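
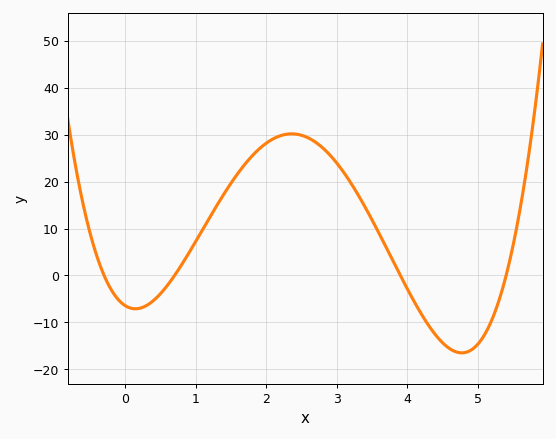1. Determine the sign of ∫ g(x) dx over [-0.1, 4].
positive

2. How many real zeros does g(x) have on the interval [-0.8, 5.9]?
4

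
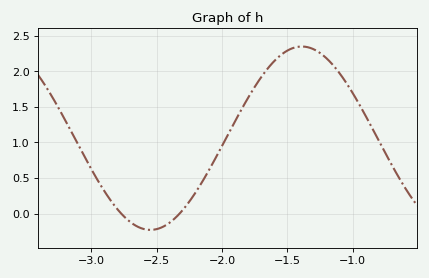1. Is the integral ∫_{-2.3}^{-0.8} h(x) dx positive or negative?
positive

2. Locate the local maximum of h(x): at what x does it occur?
-1.4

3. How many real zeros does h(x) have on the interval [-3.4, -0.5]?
2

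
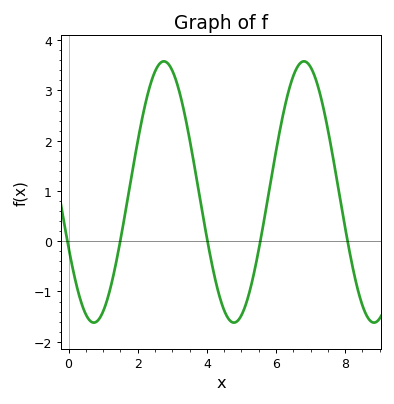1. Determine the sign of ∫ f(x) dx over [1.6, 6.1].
positive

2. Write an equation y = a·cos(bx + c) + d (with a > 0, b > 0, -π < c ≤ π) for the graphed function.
y = 2.6cos(1.6x + 2) + 0.98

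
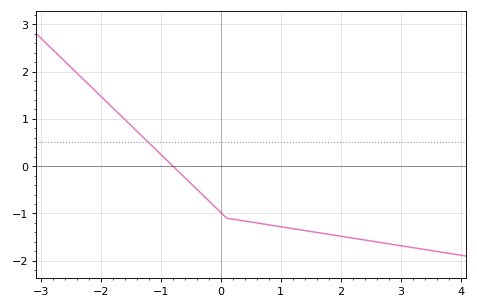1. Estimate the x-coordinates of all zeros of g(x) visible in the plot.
-0.794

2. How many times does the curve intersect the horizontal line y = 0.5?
1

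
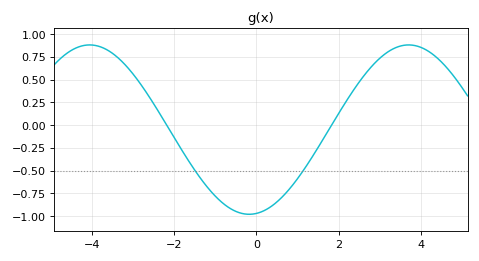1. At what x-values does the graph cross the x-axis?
-2.18, 1.83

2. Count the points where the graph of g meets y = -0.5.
2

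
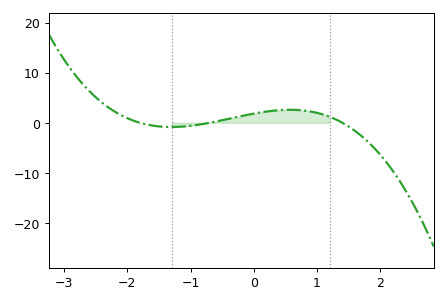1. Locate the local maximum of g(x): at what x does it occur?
0.6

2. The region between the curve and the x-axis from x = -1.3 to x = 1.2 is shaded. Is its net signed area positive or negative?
positive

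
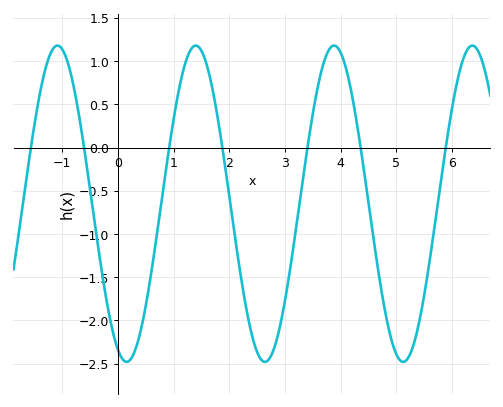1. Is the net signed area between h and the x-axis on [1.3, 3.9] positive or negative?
negative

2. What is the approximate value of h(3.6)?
0.75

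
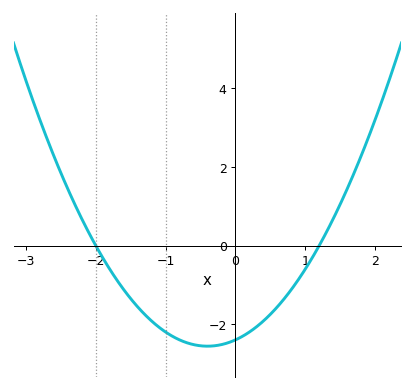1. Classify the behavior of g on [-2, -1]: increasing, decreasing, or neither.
decreasing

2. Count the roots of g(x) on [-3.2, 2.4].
2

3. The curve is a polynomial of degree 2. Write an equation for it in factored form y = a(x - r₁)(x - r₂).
y = 1(x + 2)(x - 1.2)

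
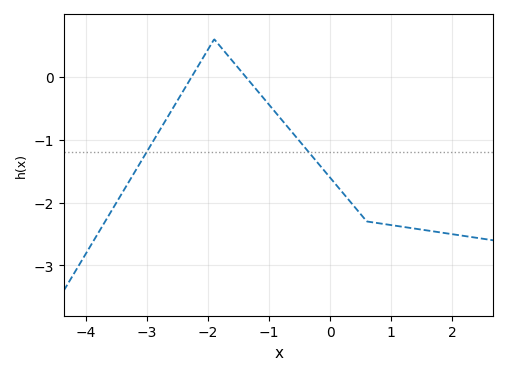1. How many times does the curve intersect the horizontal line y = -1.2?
2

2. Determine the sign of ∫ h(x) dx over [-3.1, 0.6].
negative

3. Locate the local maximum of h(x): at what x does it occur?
-1.9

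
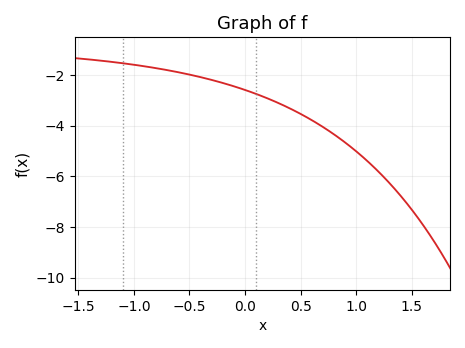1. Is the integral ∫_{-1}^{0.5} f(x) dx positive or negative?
negative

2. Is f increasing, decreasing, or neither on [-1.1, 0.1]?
decreasing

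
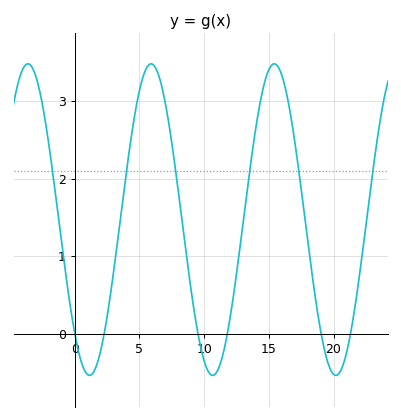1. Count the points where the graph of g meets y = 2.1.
6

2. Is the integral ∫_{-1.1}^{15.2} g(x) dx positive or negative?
positive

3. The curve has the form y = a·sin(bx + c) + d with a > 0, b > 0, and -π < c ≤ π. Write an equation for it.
y = 2.01sin(0.66x - 2.32) + 1.47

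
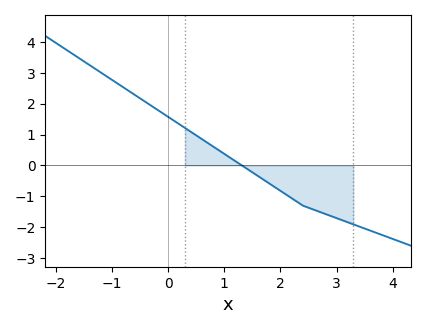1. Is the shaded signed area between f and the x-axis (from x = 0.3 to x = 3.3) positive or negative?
negative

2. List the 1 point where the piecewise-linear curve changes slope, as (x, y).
(2.4, -1.3)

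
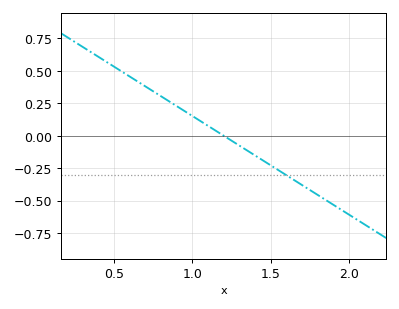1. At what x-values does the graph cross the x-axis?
1.2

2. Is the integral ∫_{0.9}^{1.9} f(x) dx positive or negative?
negative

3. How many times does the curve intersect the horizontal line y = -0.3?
1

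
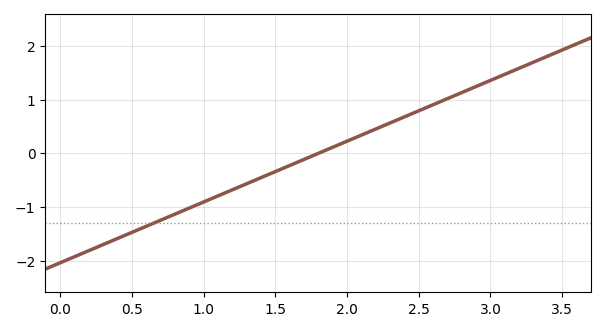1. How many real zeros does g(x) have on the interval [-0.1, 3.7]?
1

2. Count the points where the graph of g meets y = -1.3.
1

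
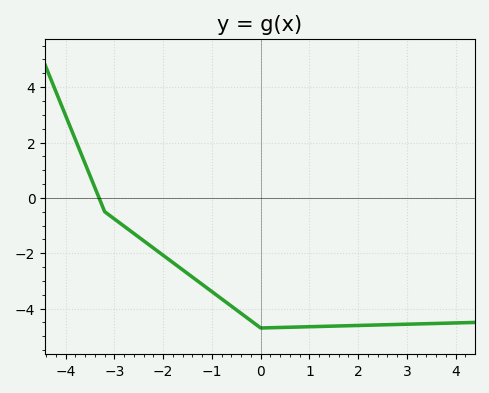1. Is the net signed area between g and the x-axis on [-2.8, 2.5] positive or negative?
negative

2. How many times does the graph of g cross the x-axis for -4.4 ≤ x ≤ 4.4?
1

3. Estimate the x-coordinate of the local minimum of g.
0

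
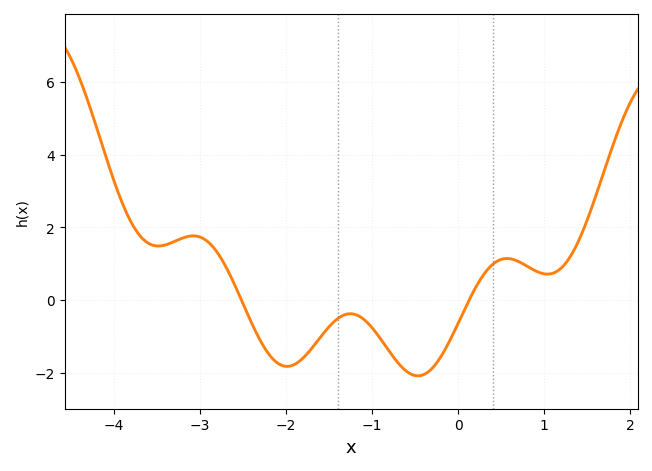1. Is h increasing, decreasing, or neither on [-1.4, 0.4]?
neither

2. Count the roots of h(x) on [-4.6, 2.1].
2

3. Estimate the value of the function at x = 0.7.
1.06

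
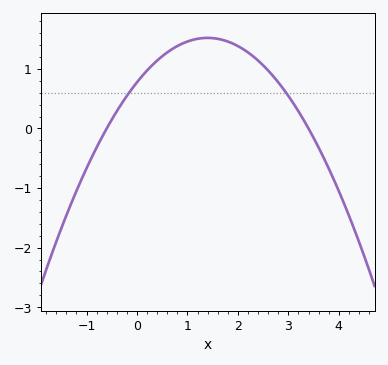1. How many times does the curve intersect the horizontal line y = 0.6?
2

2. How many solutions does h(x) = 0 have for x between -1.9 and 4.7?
2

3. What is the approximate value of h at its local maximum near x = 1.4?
1.52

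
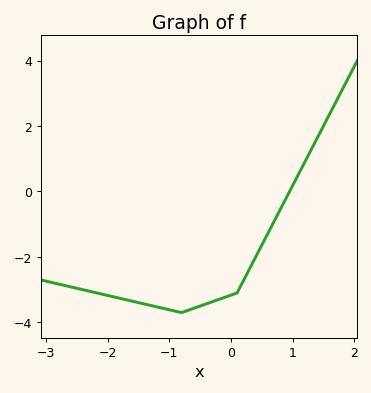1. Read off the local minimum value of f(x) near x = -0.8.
-3.7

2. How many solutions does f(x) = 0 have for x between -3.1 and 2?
1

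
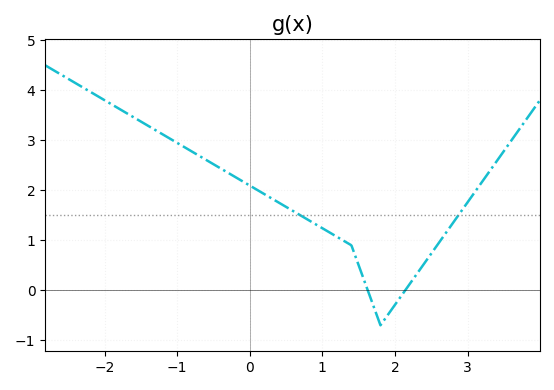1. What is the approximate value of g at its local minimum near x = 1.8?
-0.7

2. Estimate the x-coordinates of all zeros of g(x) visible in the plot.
1.6, 2.1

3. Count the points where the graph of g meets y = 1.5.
2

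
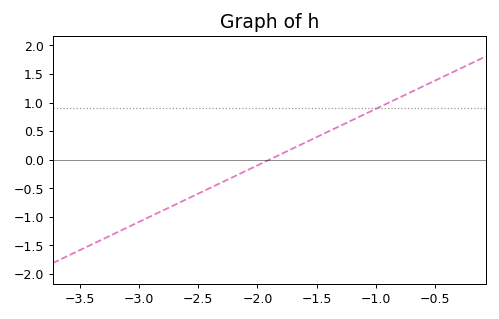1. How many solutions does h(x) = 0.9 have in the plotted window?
1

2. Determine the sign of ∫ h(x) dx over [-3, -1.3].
negative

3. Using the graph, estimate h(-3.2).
-1.3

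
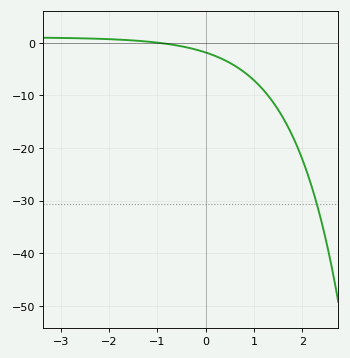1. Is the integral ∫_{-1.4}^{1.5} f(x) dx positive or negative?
negative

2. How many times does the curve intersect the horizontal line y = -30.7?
1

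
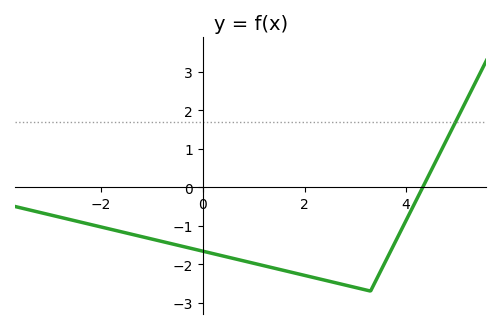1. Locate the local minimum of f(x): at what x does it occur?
3.2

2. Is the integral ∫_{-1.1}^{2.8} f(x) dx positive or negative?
negative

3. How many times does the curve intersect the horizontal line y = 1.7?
1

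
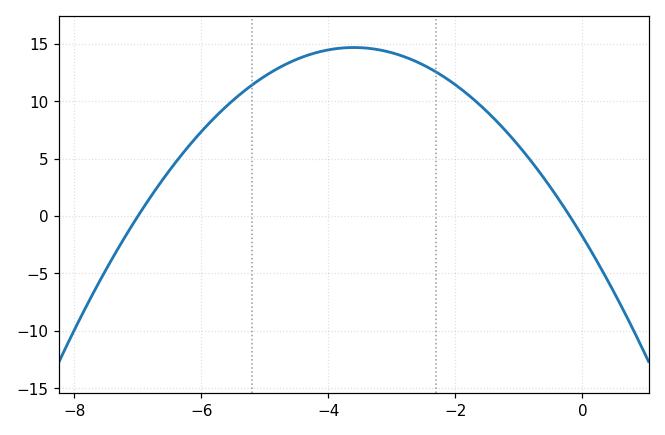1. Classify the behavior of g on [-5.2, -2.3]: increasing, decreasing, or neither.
neither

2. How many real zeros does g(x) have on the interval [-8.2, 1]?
2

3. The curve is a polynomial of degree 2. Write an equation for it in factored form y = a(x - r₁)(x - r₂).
y = -1.27(x + 7)(x + 0.2)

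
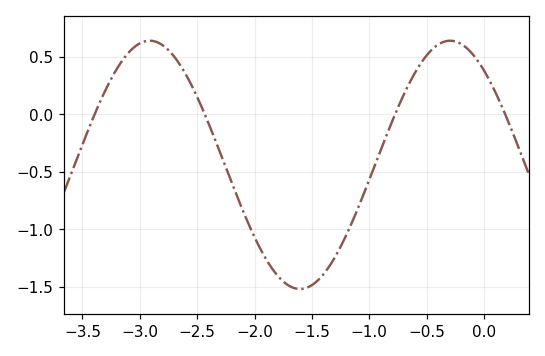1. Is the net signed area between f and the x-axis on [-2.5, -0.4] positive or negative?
negative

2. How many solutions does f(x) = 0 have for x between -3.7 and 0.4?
4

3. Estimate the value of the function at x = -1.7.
-1.49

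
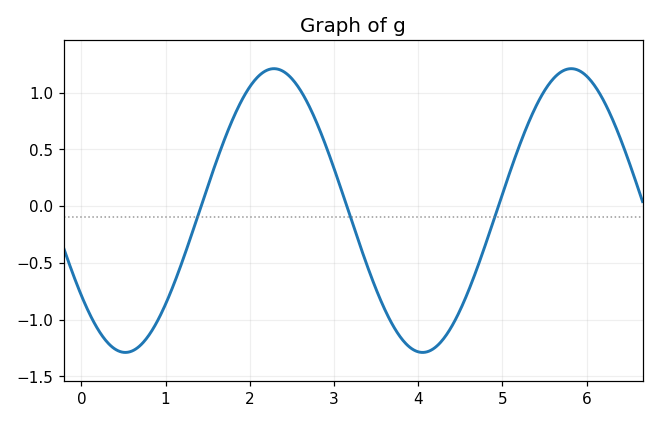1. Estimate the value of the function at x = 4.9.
-0.1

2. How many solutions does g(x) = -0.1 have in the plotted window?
3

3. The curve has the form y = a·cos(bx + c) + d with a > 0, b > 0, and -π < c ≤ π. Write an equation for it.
y = 1.25cos(1.8x + 2.2) - 0.04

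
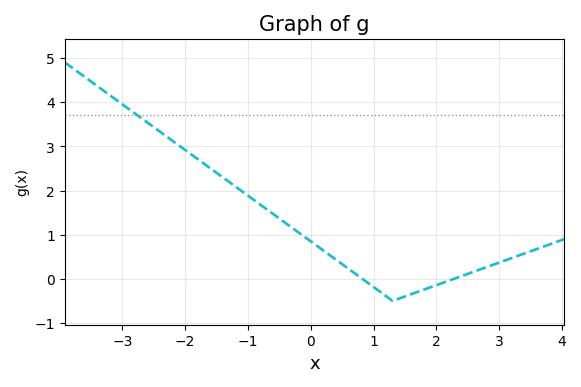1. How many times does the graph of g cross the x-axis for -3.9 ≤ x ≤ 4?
2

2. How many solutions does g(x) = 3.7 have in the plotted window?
1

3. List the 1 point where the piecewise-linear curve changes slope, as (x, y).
(1.3, -0.5)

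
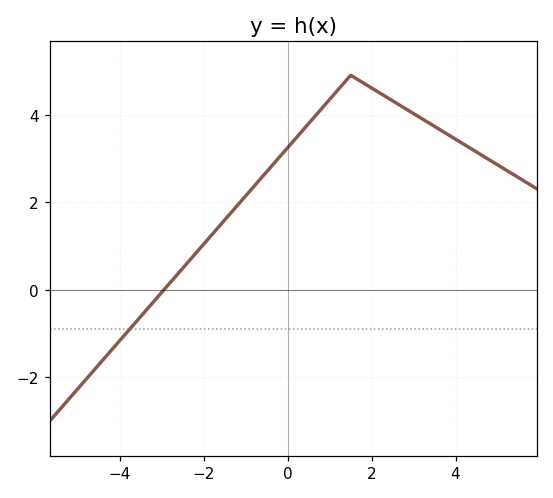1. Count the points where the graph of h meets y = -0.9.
1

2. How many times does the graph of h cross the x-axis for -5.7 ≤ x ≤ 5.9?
1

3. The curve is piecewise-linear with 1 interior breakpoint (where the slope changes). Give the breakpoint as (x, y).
(1.5, 4.9)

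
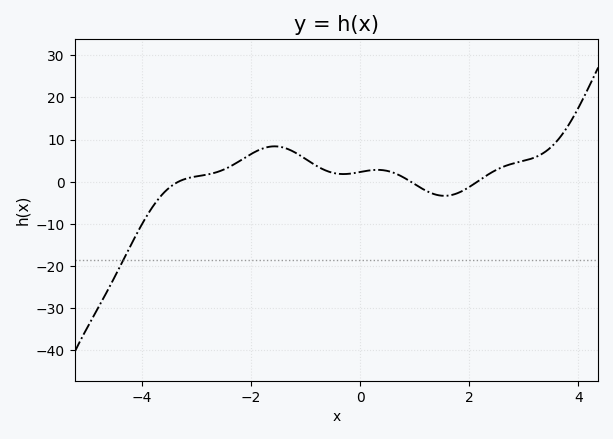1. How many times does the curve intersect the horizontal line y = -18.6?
1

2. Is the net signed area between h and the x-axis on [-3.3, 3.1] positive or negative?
positive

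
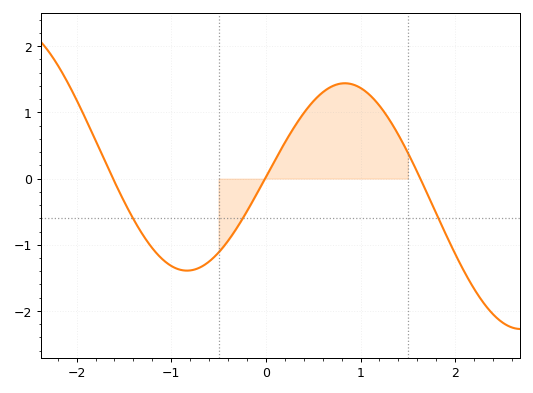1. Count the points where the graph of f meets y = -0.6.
3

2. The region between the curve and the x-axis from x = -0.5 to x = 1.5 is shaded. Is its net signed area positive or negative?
positive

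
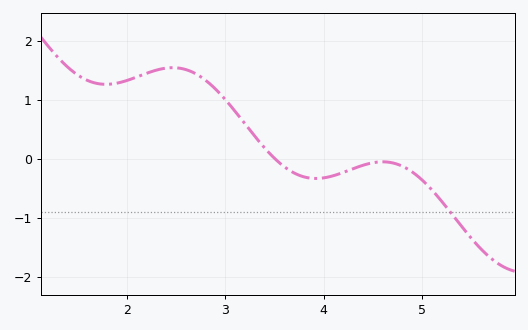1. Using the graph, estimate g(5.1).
-0.536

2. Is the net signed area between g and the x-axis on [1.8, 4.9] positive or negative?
positive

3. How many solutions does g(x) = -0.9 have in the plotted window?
1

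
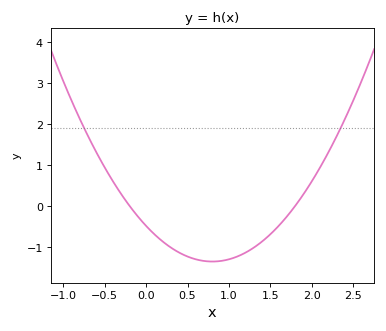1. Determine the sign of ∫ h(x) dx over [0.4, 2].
negative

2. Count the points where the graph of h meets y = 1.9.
2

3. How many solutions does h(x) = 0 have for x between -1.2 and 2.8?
2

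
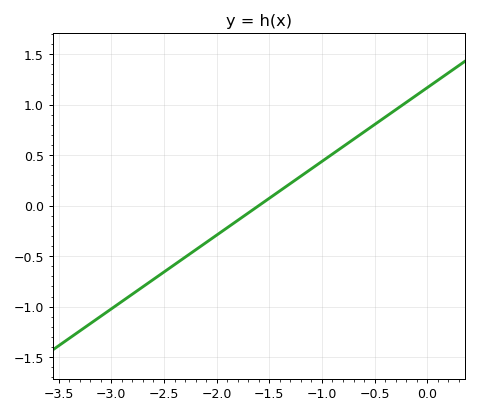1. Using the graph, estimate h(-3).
-1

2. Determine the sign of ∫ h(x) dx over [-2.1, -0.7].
positive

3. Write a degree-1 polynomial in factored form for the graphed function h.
y = 0.73(x + 1.6)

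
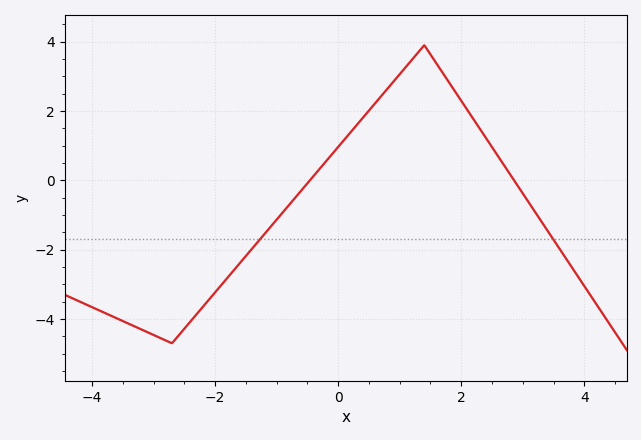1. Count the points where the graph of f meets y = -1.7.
2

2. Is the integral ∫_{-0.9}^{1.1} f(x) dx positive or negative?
positive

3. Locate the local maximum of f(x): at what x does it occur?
1.4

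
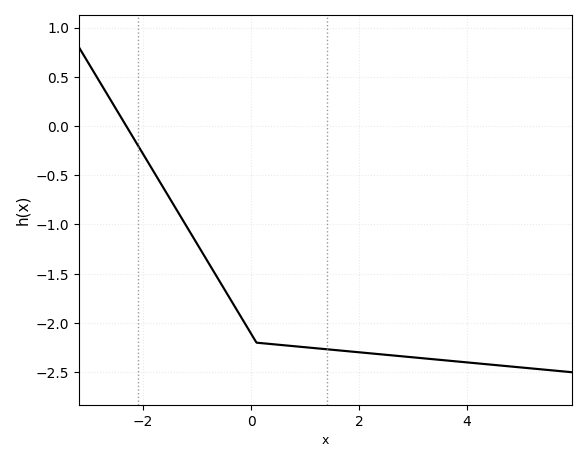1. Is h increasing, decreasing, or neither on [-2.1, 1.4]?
decreasing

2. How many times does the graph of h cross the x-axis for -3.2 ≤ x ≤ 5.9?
1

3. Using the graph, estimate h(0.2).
-2.2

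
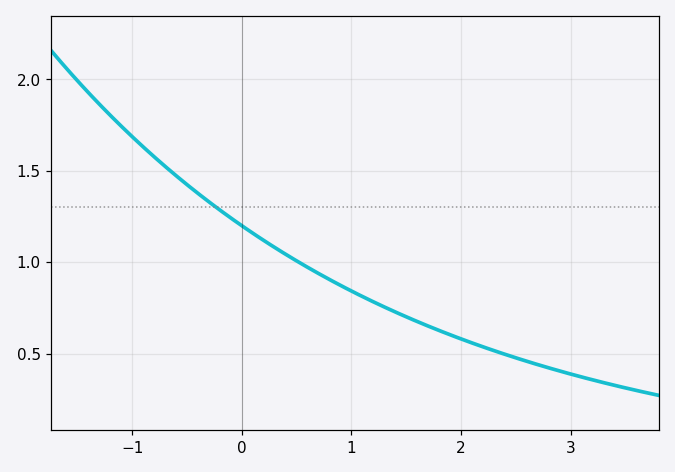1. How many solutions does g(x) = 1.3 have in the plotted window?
1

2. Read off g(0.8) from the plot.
0.9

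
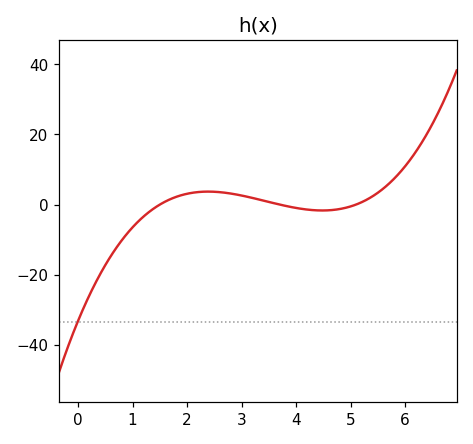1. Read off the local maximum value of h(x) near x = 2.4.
4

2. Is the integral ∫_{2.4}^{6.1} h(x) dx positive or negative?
positive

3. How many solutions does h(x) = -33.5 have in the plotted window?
1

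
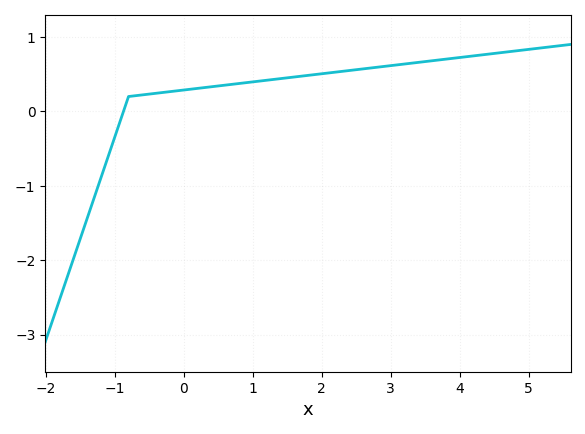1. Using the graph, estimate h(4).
0.724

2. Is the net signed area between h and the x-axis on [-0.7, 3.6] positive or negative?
positive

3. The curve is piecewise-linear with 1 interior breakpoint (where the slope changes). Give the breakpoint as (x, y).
(-0.8, 0.2)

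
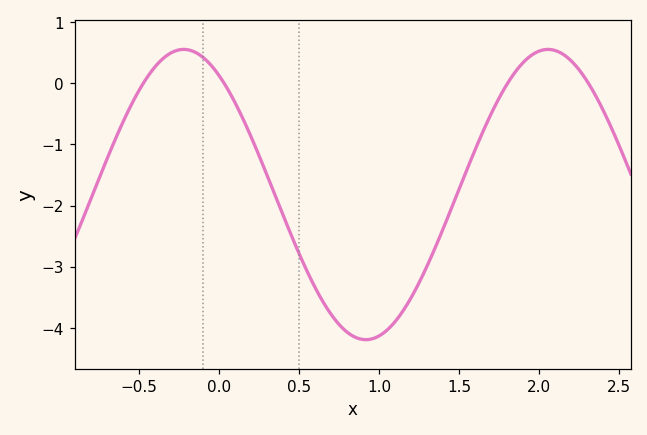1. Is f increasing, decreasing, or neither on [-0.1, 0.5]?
decreasing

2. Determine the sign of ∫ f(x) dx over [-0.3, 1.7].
negative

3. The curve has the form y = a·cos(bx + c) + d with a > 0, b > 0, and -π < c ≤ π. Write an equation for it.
y = 2.37cos(2.76x + 0.612) - 1.82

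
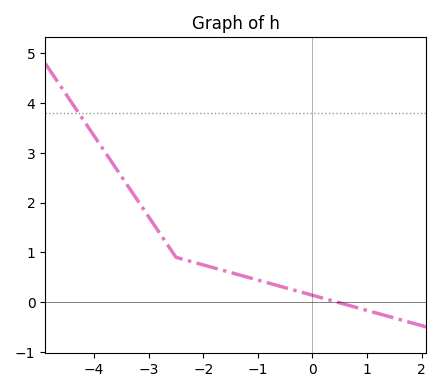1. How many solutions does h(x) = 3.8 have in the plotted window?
1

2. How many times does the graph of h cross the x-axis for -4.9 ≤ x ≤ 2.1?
1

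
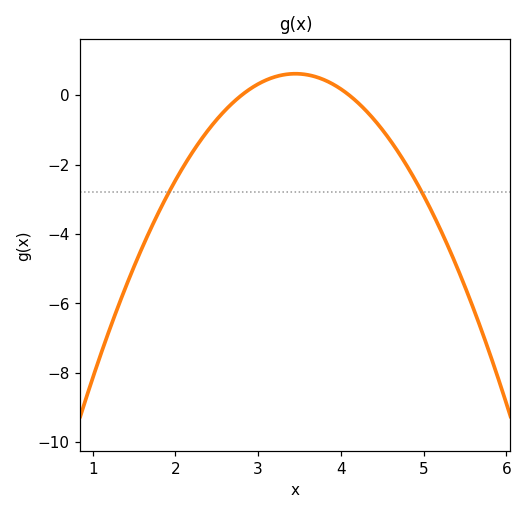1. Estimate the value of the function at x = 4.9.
-2.45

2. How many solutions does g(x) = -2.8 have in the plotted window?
2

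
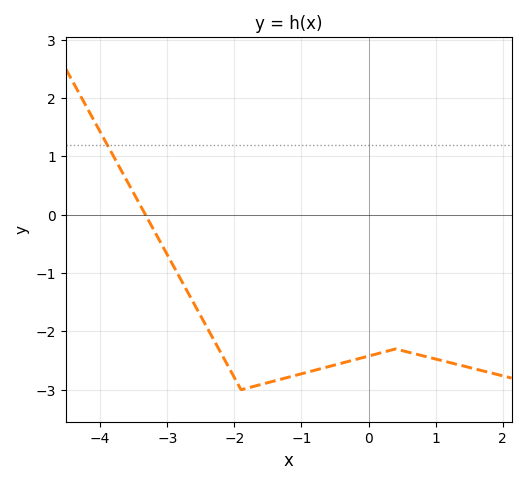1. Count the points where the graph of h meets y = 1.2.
1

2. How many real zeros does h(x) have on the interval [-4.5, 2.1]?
1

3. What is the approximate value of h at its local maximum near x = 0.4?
-2.3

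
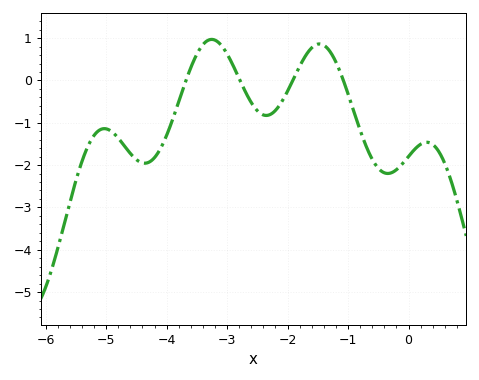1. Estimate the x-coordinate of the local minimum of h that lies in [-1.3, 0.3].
-0.3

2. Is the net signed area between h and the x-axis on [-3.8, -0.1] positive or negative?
negative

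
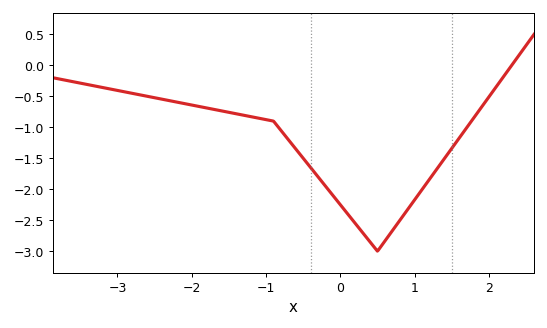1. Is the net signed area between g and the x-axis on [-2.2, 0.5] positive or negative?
negative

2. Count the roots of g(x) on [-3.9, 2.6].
1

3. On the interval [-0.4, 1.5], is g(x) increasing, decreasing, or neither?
neither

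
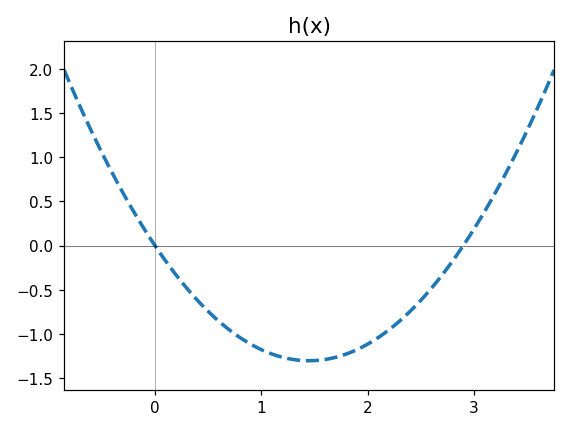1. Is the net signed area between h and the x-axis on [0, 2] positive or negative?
negative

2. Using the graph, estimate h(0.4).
-0.62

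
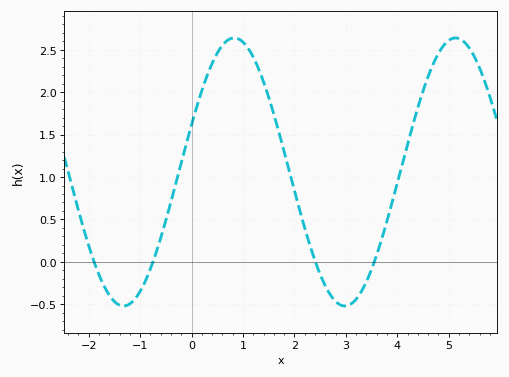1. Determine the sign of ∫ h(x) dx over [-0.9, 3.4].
positive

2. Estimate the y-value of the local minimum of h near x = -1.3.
-0.5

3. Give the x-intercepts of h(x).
-1.8, -0.8, 2.4, 3.6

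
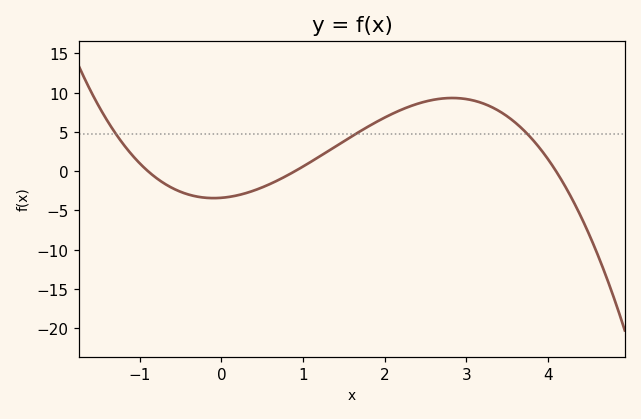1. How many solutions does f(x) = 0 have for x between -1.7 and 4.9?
3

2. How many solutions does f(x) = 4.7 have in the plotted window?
3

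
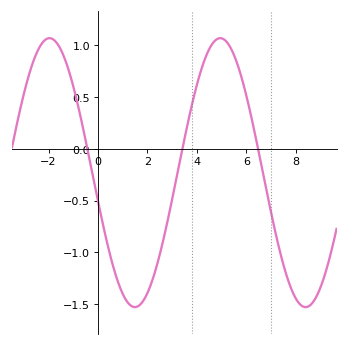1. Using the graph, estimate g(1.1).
-1.45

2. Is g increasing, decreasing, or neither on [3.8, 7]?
neither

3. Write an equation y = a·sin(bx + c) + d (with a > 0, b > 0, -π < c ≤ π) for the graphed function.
y = 1.3sin(0.91x - 2.9) - 0.23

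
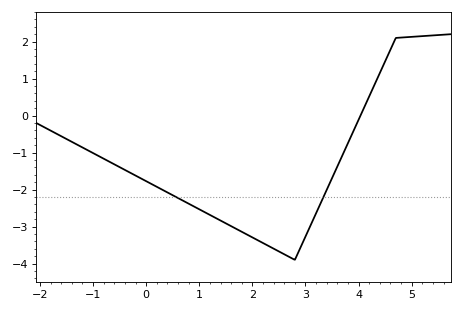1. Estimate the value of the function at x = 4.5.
1.47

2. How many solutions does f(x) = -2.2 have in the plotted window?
2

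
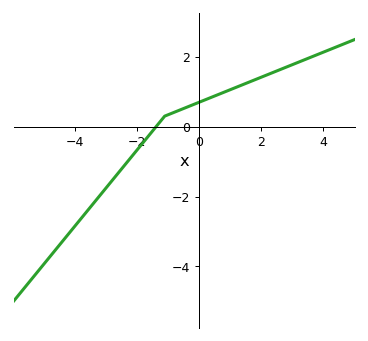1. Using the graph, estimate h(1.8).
1.34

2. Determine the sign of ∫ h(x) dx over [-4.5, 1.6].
negative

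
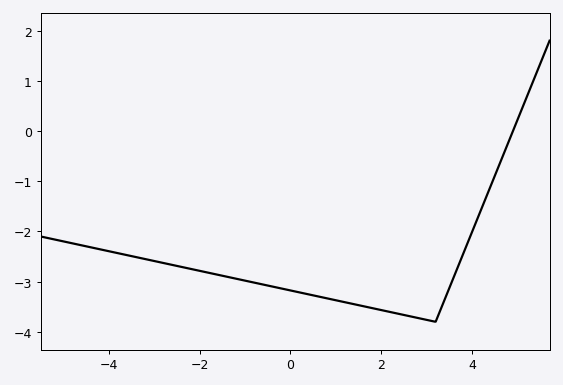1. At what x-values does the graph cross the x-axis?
4.9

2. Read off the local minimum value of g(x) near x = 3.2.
-3.8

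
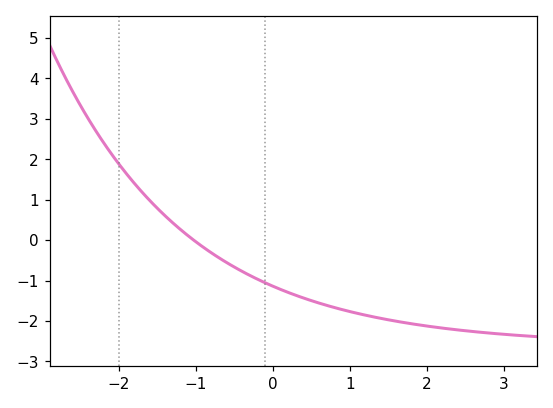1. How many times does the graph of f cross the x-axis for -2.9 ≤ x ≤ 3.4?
1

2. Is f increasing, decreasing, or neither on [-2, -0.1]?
decreasing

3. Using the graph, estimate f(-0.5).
-0.668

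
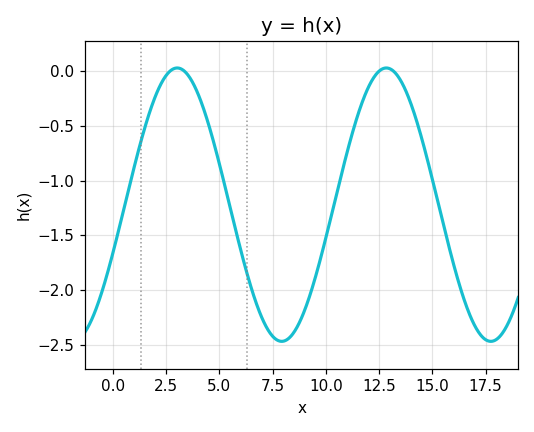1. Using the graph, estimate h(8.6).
-2.36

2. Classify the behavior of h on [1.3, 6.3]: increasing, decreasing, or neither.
neither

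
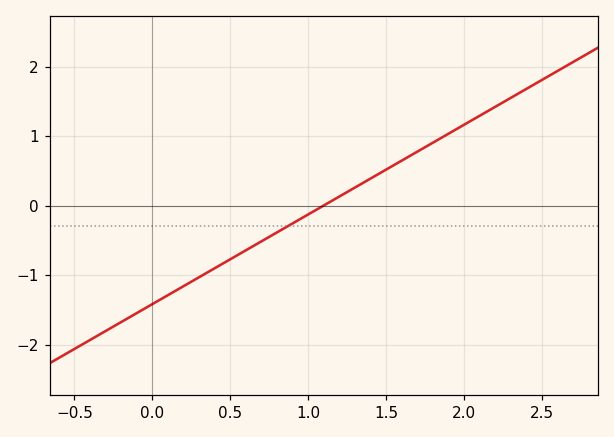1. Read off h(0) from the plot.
-1.4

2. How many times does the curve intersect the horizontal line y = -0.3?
1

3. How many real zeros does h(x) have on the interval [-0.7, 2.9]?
1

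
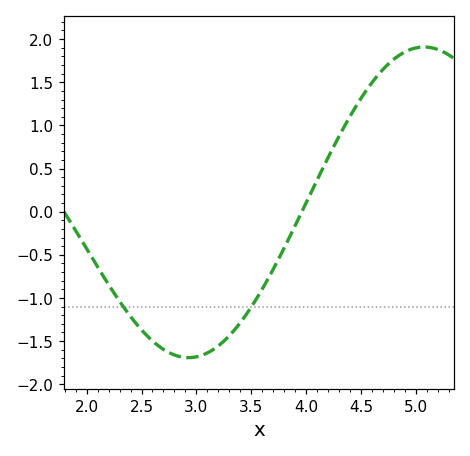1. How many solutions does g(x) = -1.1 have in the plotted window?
2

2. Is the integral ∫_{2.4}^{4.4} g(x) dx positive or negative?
negative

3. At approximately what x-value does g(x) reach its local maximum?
5.07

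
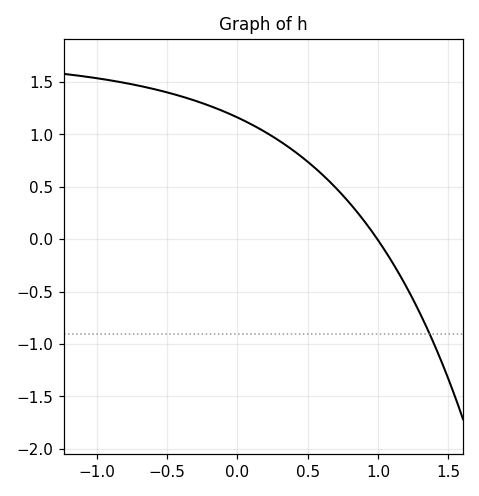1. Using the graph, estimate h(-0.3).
1.32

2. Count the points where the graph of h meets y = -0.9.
1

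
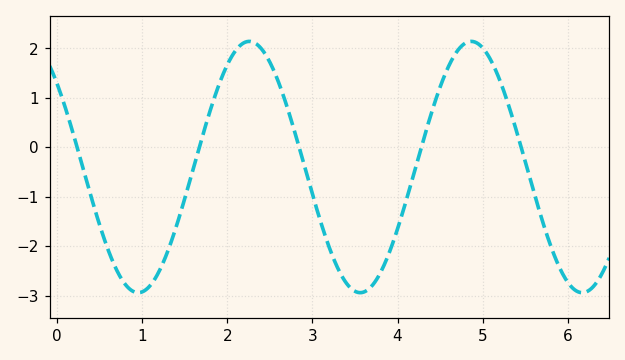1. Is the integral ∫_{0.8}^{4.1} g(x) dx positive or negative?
negative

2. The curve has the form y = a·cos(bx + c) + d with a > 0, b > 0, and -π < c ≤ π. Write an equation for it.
y = 2.54cos(2.41x + 0.84) - 0.4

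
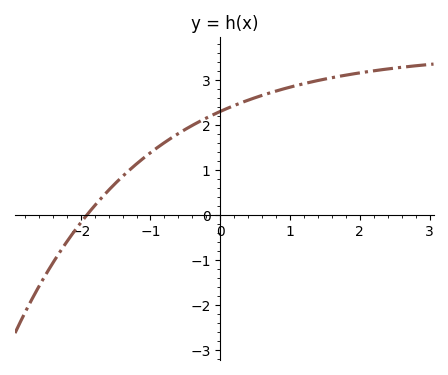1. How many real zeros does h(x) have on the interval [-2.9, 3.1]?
1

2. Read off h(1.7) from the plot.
3.08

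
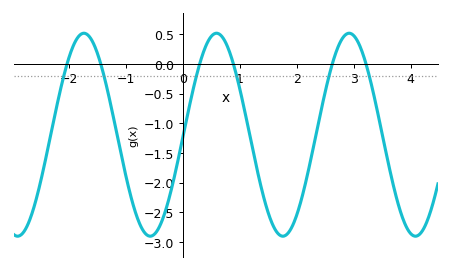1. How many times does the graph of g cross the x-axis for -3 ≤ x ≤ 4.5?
6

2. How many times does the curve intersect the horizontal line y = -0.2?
6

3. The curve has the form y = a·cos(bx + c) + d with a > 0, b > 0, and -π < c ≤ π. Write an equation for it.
y = 1.71cos(2.7x - 1.6) - 1.19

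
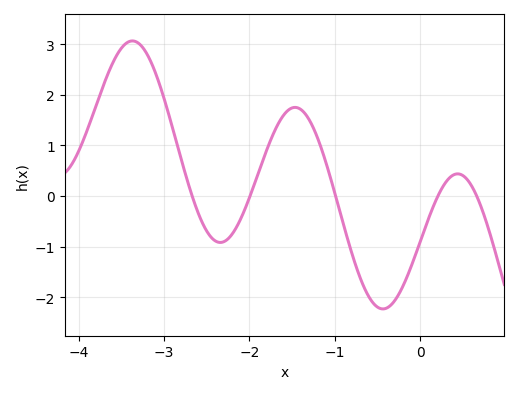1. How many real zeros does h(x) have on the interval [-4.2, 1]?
5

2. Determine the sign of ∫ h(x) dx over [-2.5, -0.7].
positive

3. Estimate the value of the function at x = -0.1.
-1.4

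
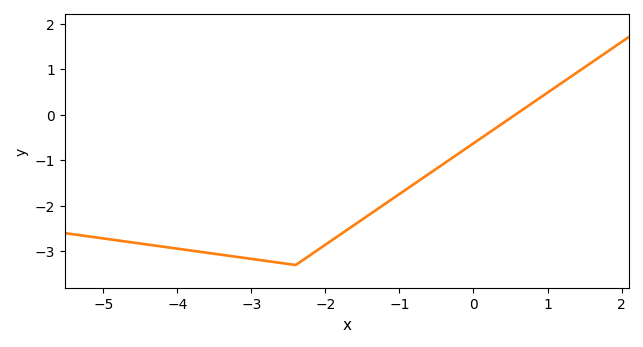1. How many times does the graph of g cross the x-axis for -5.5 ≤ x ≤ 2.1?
1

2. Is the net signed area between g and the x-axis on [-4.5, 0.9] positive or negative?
negative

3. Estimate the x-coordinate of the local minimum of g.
-2.4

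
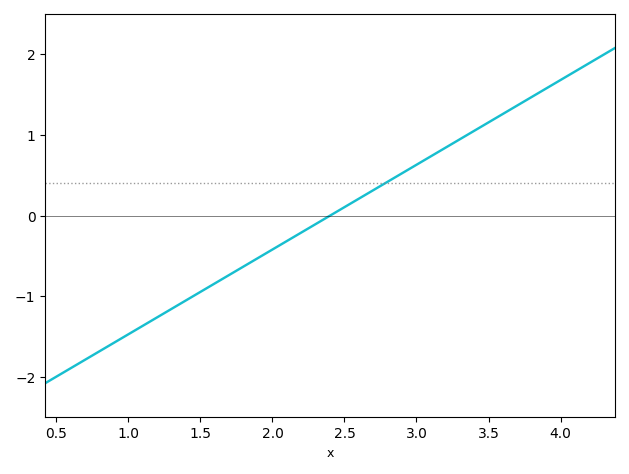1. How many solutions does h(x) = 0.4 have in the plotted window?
1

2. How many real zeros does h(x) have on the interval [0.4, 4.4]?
1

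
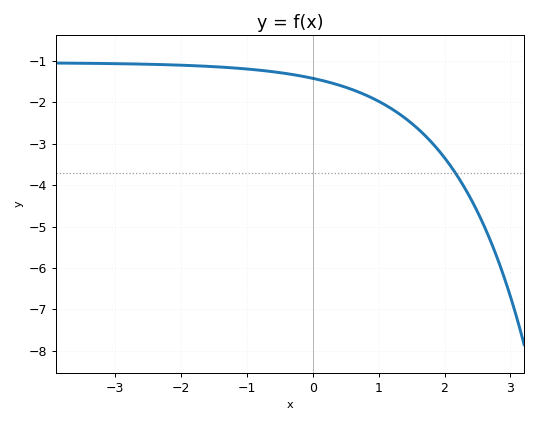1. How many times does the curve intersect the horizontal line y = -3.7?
1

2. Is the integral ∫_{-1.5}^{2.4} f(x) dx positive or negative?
negative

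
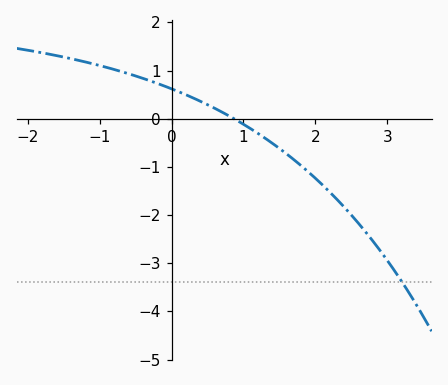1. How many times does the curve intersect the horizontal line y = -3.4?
1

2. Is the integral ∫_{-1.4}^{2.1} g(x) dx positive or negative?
positive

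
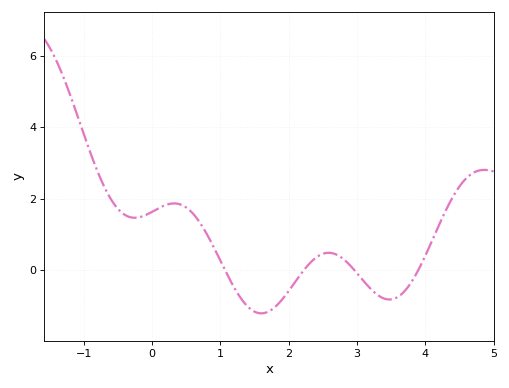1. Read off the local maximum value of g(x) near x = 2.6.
0.4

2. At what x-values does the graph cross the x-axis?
1.1, 2.2, 3, 3.9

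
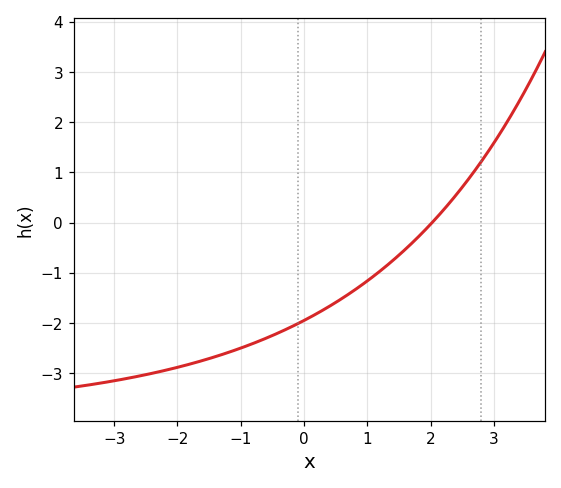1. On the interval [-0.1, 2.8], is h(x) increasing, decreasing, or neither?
increasing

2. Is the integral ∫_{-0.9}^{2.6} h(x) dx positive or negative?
negative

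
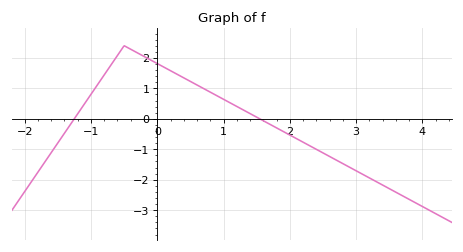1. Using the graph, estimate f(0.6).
1.11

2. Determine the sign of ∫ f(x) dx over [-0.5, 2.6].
positive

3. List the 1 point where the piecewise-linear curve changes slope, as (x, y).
(-0.5, 2.4)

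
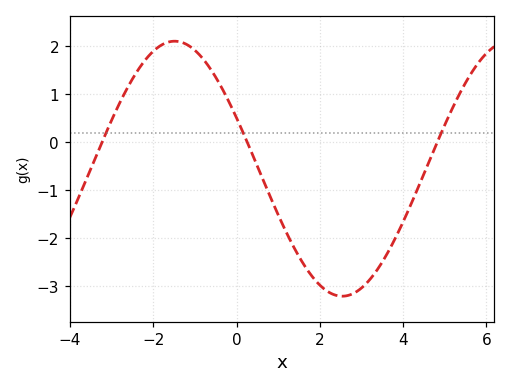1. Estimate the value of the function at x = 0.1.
0.3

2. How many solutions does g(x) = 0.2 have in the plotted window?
3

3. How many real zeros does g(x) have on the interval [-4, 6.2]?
3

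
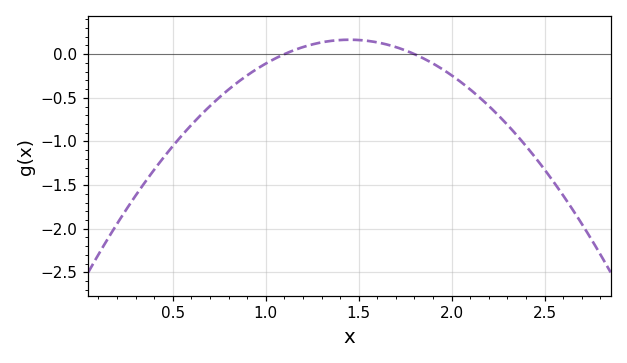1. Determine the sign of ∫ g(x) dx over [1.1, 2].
positive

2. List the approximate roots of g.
1.1, 1.8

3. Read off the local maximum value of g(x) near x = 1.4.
0.165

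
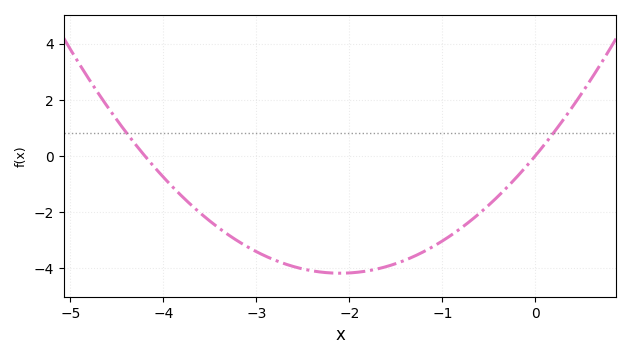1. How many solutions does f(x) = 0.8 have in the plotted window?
2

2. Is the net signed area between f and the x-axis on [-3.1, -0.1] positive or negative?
negative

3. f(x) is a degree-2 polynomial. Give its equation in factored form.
y = 0.95(x + 4.2)(x - 0)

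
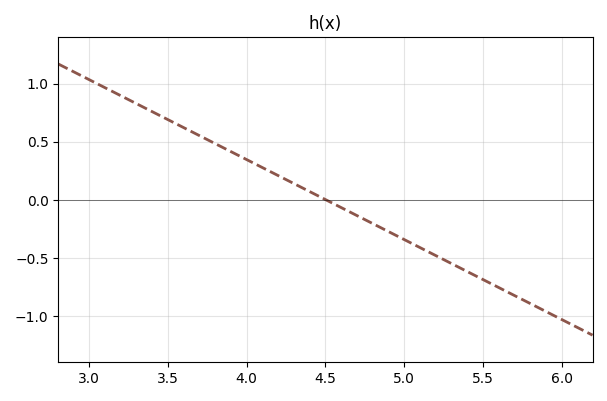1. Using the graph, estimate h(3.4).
0.75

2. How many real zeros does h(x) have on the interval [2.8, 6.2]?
1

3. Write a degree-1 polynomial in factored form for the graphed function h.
y = -0.69(x - 4.5)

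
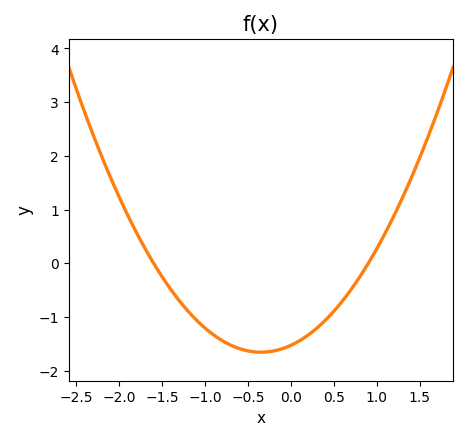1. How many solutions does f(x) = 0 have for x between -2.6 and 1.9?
2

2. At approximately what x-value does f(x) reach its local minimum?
-0.4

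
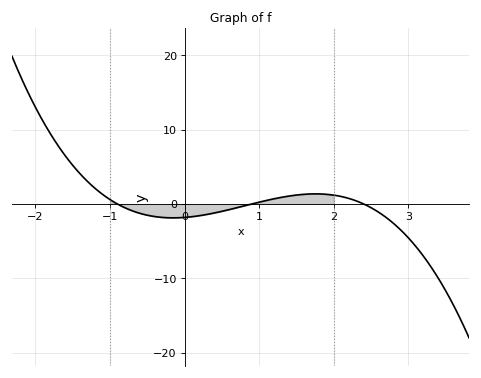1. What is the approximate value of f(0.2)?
-1.58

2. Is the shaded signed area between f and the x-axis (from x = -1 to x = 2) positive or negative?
negative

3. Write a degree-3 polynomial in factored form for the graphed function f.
y = -0.93(x + 0.9)(x - 0.9)(x - 2.4)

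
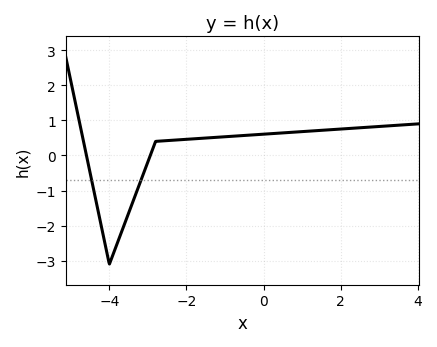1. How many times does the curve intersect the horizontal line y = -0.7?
2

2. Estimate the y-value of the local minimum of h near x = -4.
-3.1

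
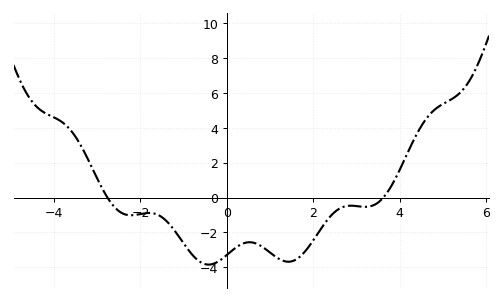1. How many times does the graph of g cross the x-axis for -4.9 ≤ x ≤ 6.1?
2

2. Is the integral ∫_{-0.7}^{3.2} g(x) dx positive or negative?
negative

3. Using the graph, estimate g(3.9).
1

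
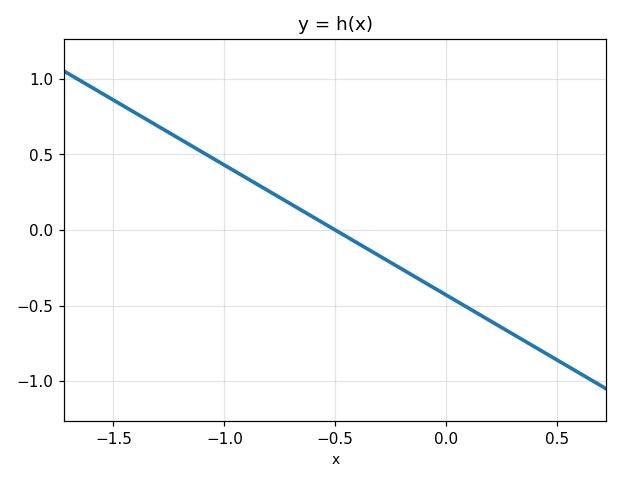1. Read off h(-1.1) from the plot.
0.5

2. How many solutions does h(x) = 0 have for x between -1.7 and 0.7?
1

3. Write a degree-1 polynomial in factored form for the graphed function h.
y = -0.86(x + 0.5)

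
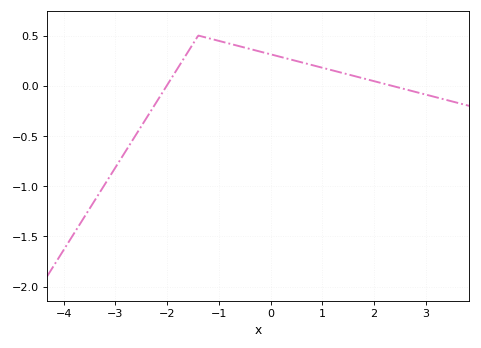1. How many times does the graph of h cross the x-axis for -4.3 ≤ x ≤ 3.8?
2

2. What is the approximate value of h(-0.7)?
0.4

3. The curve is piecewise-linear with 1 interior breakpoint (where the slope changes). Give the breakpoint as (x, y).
(-1.4, 0.5)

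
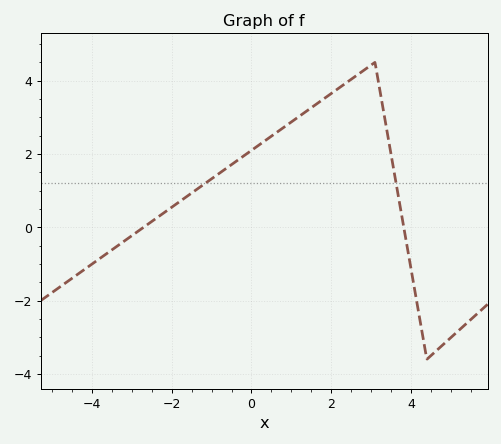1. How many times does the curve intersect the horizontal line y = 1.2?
2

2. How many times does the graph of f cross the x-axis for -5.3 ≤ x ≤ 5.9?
2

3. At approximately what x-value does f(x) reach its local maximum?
3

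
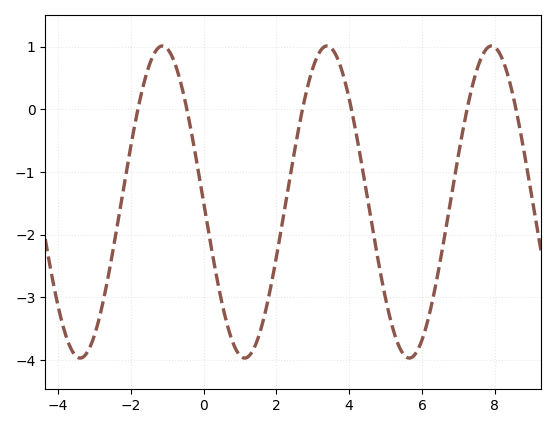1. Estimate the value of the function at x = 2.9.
0.5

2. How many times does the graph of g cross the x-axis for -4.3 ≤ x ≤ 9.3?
6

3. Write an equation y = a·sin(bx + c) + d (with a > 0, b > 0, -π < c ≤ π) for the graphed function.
y = 2.49sin(1.4x - 3.1) - 1.48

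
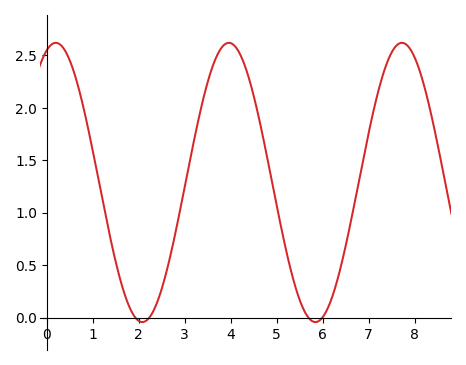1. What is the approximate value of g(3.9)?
2.6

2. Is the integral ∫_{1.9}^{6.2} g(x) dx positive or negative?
positive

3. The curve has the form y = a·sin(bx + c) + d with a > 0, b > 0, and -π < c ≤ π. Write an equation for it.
y = 1.33sin(1.7x + 1.2) + 1.29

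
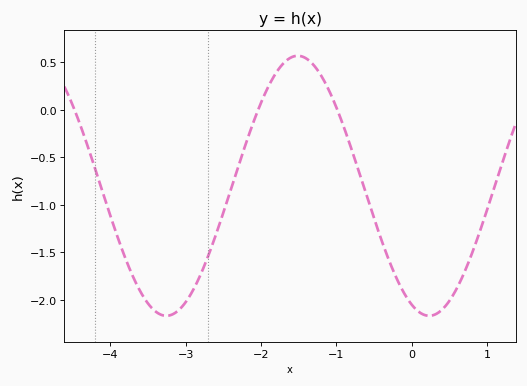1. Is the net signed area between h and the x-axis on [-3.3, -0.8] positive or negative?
negative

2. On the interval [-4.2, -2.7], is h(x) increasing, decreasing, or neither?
neither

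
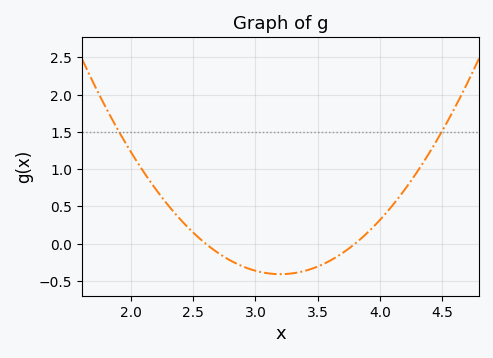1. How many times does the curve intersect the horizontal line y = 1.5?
2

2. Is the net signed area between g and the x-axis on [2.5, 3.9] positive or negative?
negative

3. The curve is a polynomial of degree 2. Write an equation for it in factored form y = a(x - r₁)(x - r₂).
y = 1.14(x - 2.6)(x - 3.8)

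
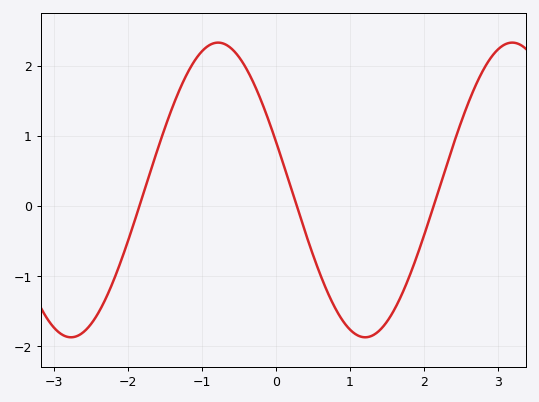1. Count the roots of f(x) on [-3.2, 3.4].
3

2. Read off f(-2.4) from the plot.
-1.52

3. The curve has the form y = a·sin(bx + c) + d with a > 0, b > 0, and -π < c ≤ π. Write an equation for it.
y = 2.1sin(1.58x + 2.81) + 0.23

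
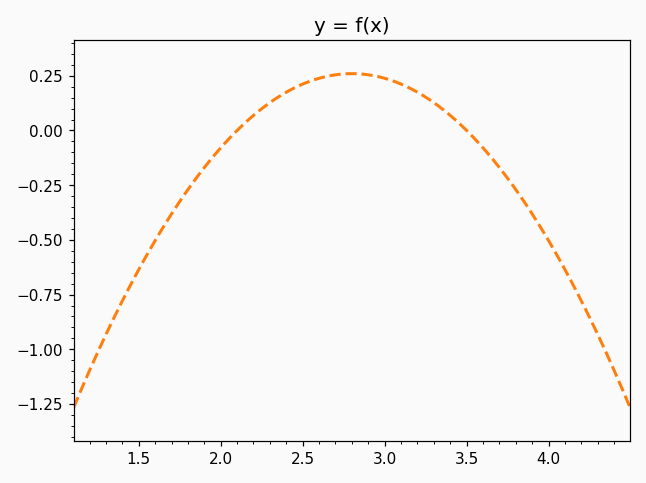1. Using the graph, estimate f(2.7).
0.254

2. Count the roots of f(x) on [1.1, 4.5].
2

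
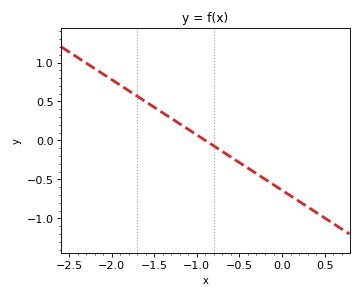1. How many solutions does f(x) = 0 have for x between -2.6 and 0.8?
1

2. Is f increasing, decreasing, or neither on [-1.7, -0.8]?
decreasing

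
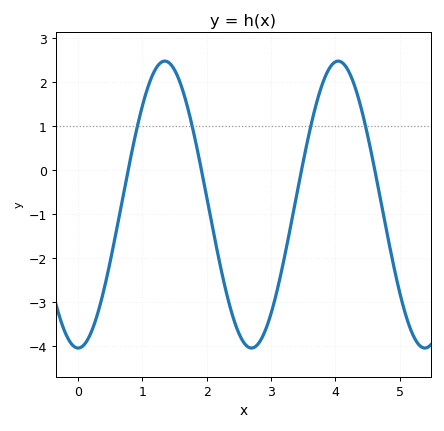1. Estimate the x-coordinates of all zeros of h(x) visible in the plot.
0.8, 1.9, 3.5, 4.6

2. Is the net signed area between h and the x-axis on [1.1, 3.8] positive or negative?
negative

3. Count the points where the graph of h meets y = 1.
4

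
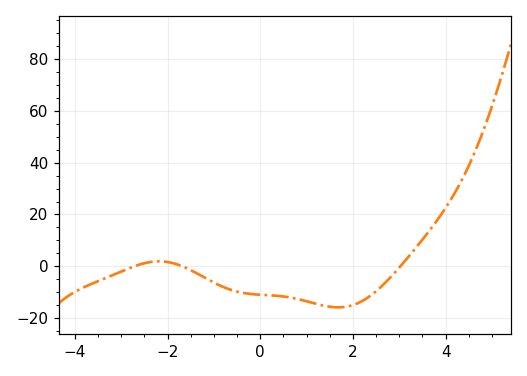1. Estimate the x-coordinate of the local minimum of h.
1.69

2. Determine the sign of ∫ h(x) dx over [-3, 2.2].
negative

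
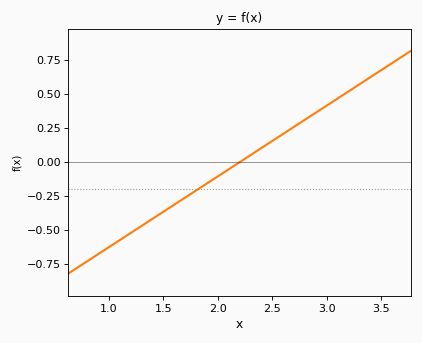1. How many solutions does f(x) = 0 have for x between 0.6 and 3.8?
1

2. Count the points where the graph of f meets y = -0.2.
1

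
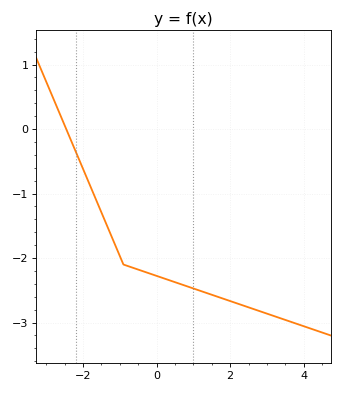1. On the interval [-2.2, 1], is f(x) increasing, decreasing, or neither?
decreasing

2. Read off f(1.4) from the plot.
-2.5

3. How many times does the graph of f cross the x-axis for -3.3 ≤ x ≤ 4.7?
1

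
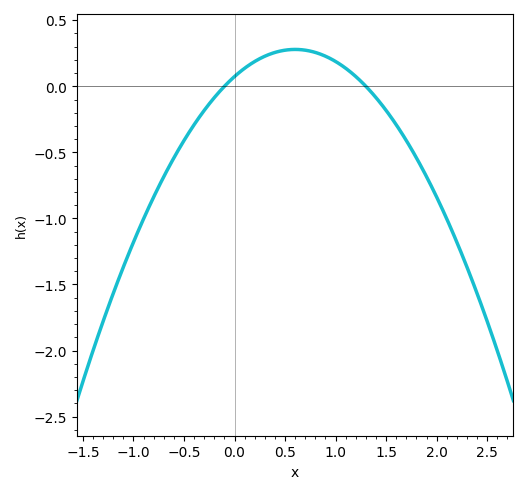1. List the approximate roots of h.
-0.1, 1.3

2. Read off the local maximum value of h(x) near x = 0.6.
0.279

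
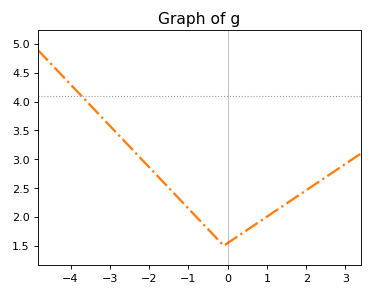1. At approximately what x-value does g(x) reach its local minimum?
-0.2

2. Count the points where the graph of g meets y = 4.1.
1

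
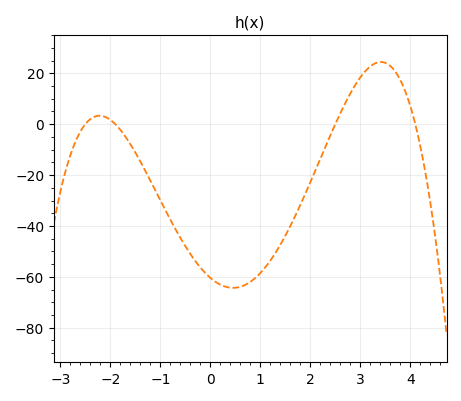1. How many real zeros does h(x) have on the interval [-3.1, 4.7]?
4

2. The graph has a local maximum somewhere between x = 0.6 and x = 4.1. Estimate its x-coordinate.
3.4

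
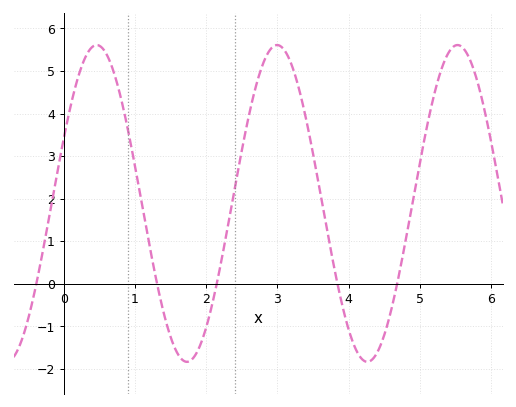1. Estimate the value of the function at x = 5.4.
5.42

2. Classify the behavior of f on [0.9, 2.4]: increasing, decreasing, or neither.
neither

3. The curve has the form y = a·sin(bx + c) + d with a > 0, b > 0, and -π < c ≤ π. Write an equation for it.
y = 3.72sin(2.48x + 0.422) + 1.89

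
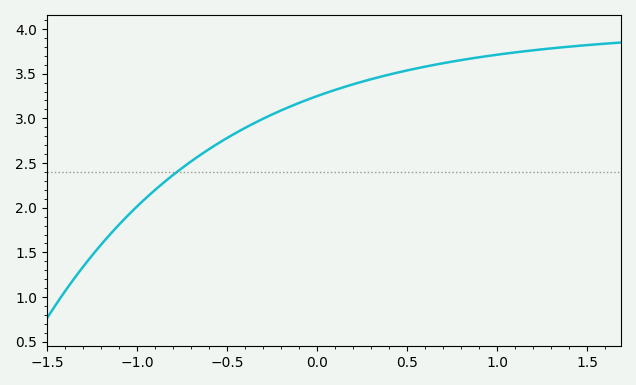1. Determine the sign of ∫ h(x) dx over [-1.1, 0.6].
positive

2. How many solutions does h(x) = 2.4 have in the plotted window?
1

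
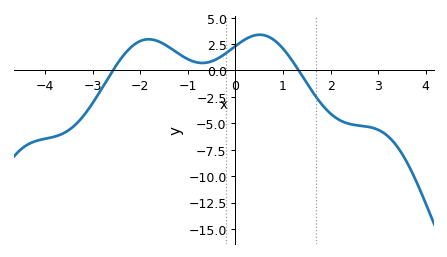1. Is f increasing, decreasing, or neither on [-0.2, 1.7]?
neither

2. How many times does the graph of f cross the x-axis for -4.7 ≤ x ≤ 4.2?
2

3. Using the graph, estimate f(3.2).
-6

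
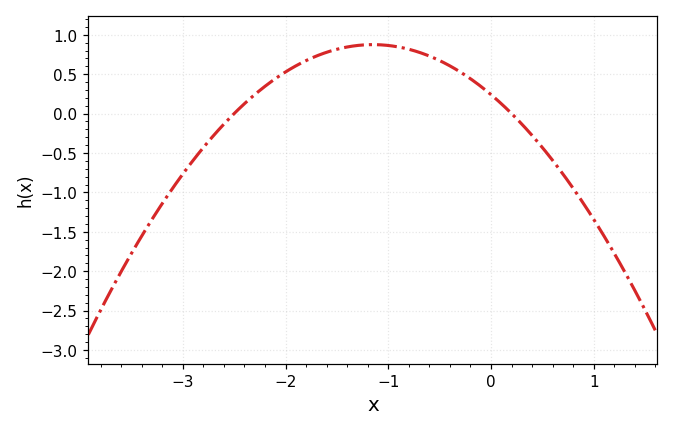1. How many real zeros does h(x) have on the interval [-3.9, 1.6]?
2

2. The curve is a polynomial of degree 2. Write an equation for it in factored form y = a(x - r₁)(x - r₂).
y = -0.48(x + 2.5)(x - 0.2)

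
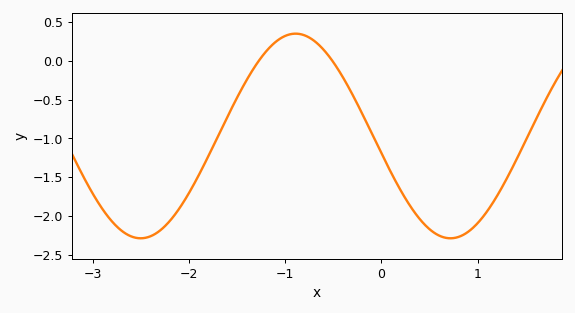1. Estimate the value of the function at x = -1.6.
-0.7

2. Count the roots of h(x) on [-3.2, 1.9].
2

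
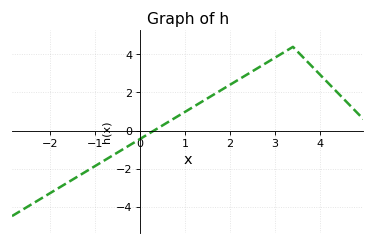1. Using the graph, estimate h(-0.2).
-0.73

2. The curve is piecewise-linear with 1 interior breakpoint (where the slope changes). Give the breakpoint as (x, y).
(3.4, 4.4)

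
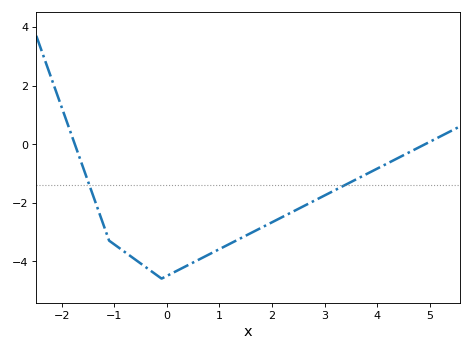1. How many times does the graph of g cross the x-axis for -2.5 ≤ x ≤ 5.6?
2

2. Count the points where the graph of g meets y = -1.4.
2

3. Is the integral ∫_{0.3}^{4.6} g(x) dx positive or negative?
negative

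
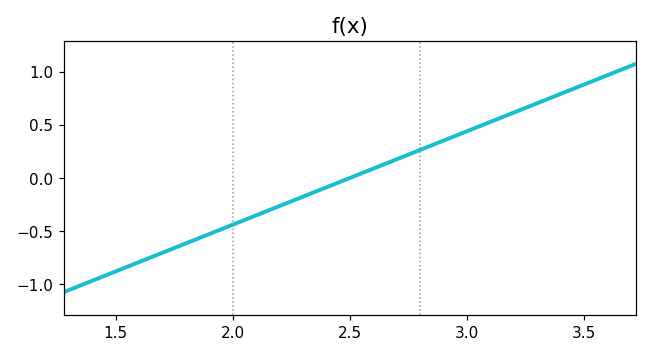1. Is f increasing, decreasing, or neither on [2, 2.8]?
increasing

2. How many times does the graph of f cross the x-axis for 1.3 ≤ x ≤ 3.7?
1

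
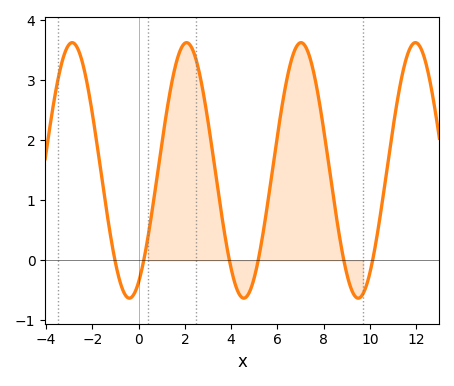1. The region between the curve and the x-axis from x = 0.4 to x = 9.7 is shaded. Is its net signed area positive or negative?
positive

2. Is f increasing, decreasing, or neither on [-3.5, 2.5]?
neither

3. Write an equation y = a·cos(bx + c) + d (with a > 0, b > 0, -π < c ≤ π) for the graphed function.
y = 2.13cos(1.27x - 2.63) + 1.5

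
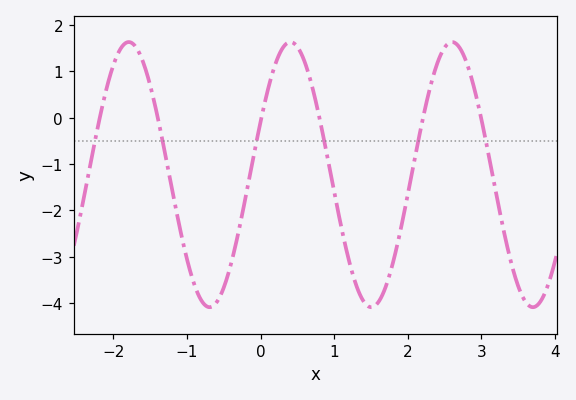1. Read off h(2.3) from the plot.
0.626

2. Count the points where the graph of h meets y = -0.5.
6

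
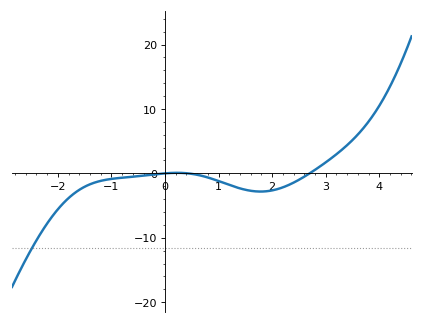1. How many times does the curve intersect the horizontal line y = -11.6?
1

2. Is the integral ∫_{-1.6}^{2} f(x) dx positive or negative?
negative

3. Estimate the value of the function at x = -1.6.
-2.56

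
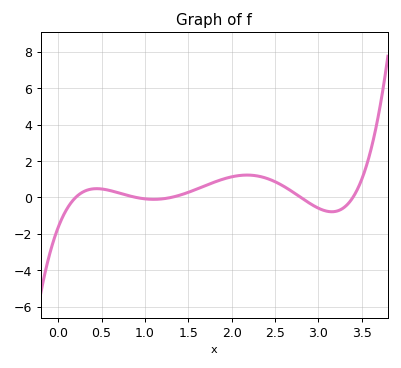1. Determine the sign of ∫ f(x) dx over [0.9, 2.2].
positive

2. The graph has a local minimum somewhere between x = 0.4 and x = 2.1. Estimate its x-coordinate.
1.1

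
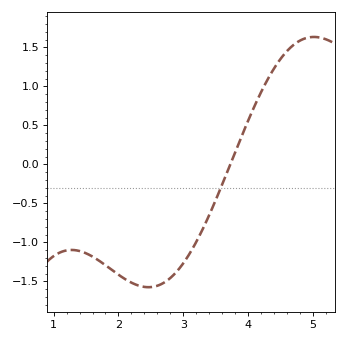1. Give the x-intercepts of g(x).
3.7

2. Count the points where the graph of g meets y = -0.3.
1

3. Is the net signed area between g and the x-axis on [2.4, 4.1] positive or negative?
negative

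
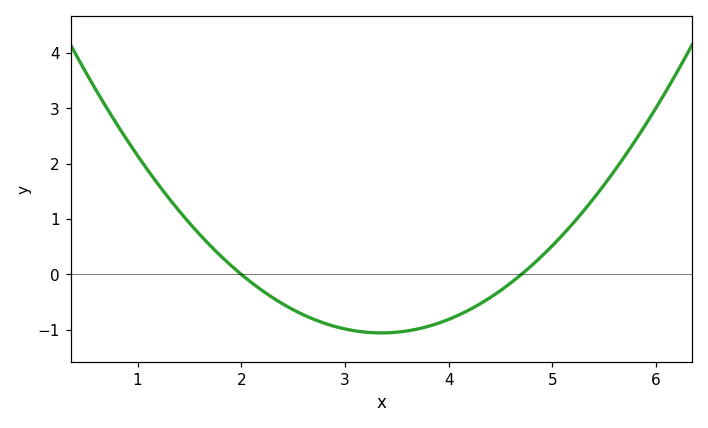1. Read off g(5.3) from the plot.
1.1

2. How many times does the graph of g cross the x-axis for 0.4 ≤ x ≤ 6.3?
2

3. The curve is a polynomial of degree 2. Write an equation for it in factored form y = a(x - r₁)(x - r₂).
y = 0.58(x - 2)(x - 4.7)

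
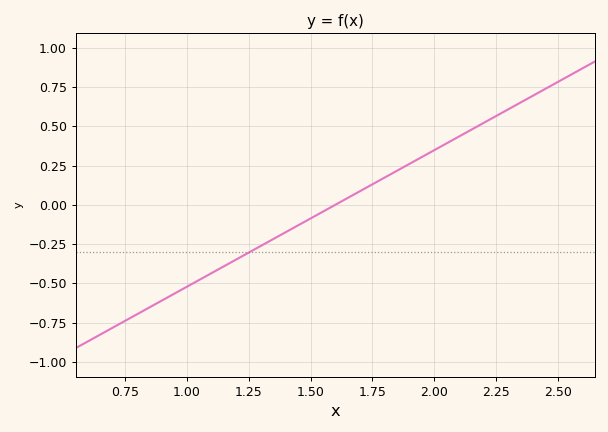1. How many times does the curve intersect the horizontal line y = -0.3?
1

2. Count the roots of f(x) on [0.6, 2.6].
1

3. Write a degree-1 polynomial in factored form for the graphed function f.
y = 0.87(x - 1.6)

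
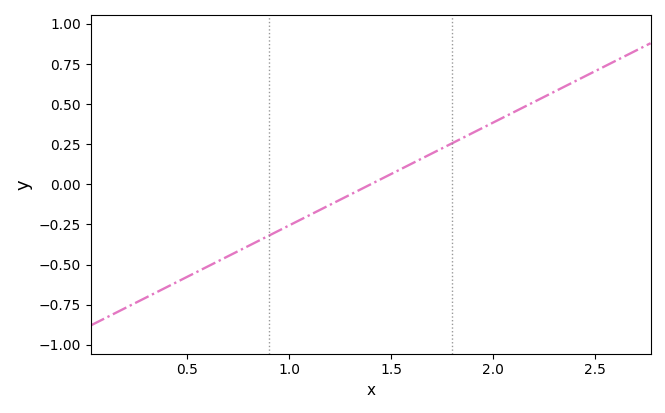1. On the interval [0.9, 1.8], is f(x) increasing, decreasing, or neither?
increasing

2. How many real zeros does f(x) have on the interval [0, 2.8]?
1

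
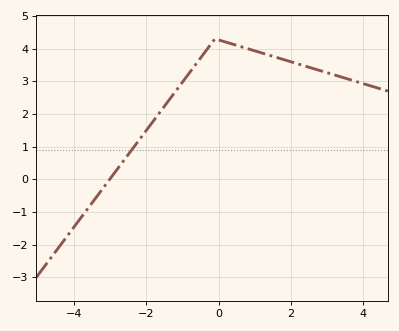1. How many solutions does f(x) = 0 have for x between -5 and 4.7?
1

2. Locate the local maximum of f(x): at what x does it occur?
-0.2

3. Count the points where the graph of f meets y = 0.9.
1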